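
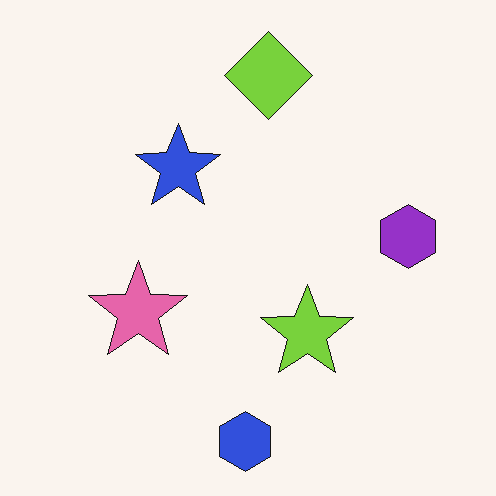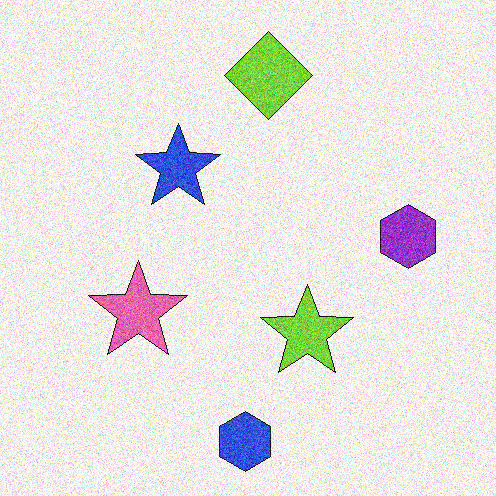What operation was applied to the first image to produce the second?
The transformation is: degraded with a thick layer of grain.

Random speckle covers the whole image, including the flat background.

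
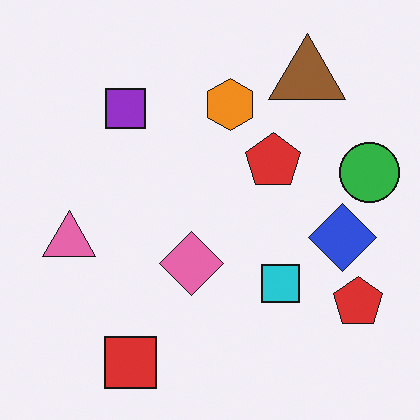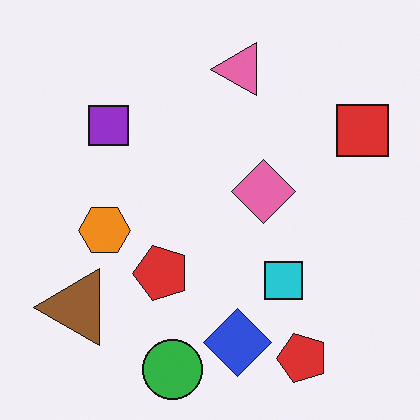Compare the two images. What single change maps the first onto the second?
The second image is the first transposed (reflected across the top-left ↔ bottom-right diagonal).

Shapes have swapped their row and column positions — what was in the top-right is now in the bottom-left — a diagonal reflection.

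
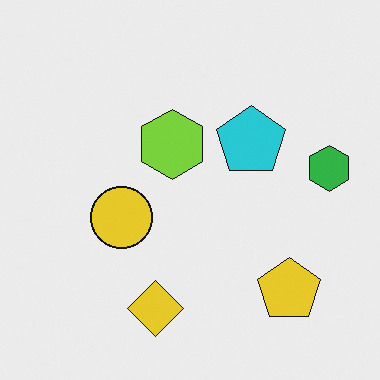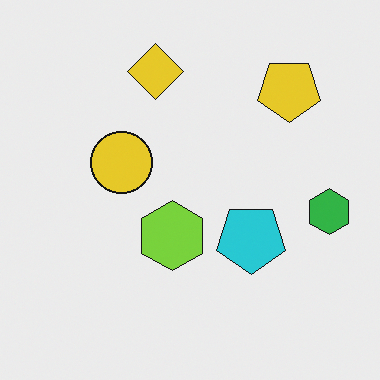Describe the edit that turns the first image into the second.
This is the original image flipped vertically (top ↔ bottom).

The yellow diamond is in the bottom of the first image and the top of the second — shapes on opposite sides of the horizontal midline have swapped in a mirror flip.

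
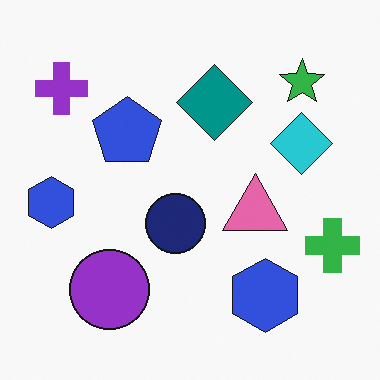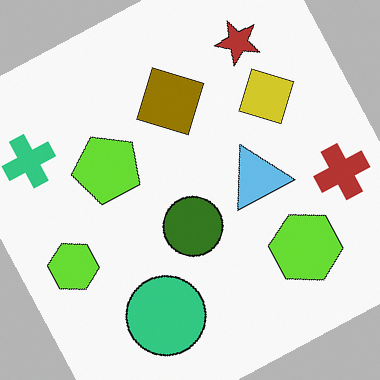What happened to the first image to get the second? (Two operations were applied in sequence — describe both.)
The image was rotated counter-clockwise by a moderate amount, then hue-shifted through roughly half the color wheel.

Every shape is tilted by the same angle and the image corners show triangular fill wedges — a whole-image rotation by a non-right angle. Every shape's color has rotated by the same amount around the hue wheel — a uniform hue shift.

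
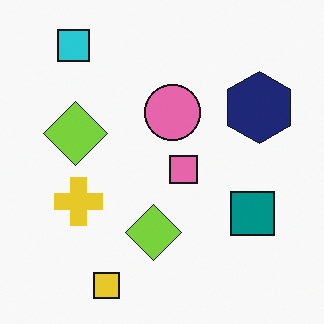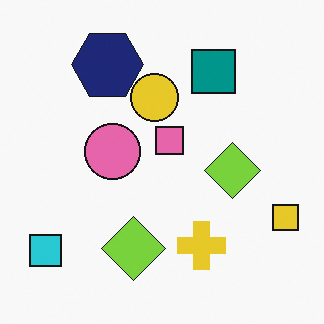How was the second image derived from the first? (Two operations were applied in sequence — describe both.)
Rotated 90° counter-clockwise, then overlaid with an additional yellow circle.

The cyan square sits in the top-left of the first image and the bottom-left of the second — consistent with a whole-image 90° counter-clockwise rotation. A yellow circle appears in the second image that is absent from the first.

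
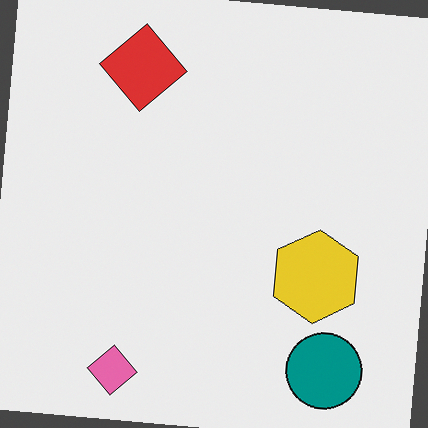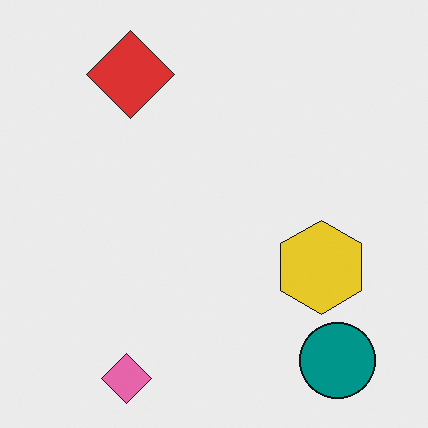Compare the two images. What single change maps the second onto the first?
The first image is the second rotated clockwise by a small amount.

Every shape is tilted by the same angle and the image corners show triangular fill wedges — a whole-image rotation by a non-right angle.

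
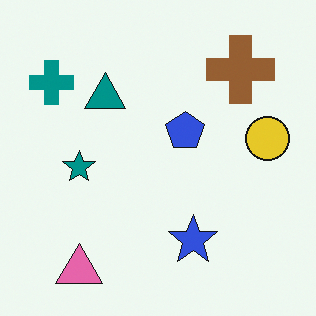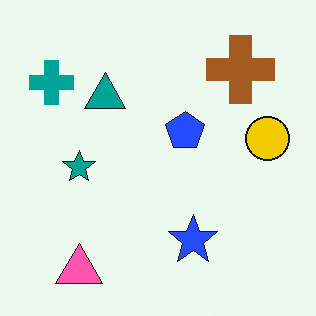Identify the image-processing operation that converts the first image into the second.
The image was slightly oversaturated.

All colors are more vivid — a global saturation change.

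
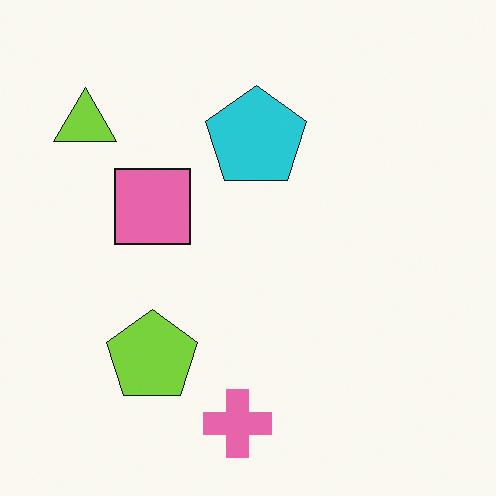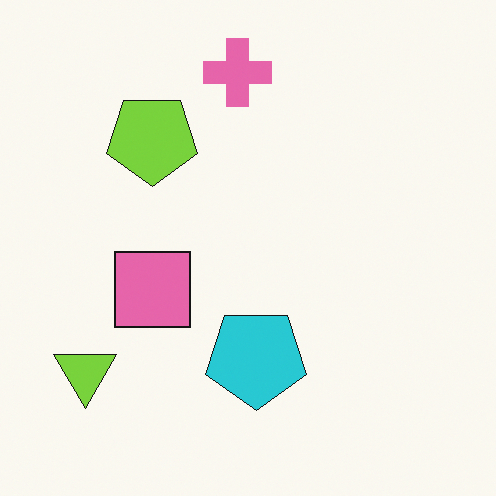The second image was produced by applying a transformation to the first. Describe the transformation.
Flipped vertically (top ↔ bottom).

The pink cross is in the bottom of the first image and the top of the second — shapes on opposite sides of the horizontal midline have swapped in a mirror flip.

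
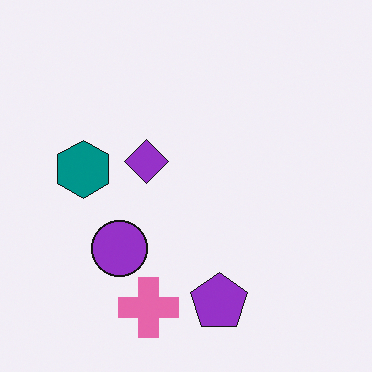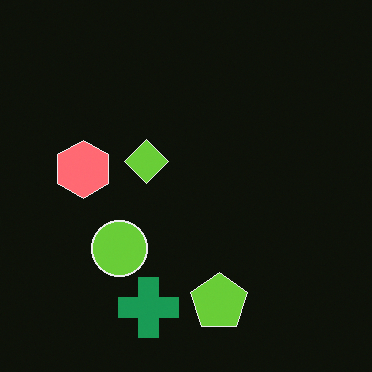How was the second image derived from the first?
Color-inverted (negative).

The light background has become dark and every shape's color is its complement — a photographic negative.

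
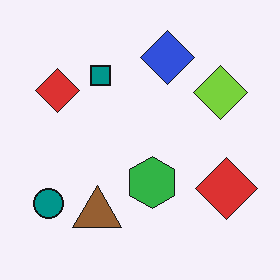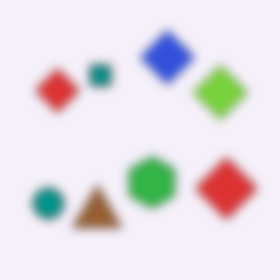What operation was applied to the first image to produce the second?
The transformation is: strongly gaussian-blurred.

Shape edges and outlines are uniformly softened across the whole image.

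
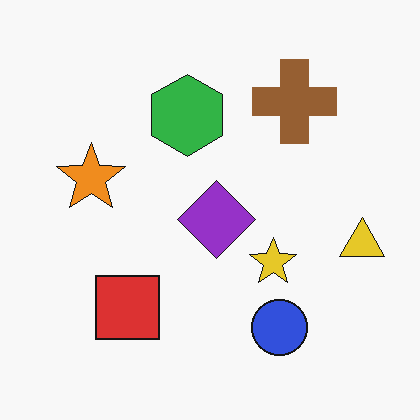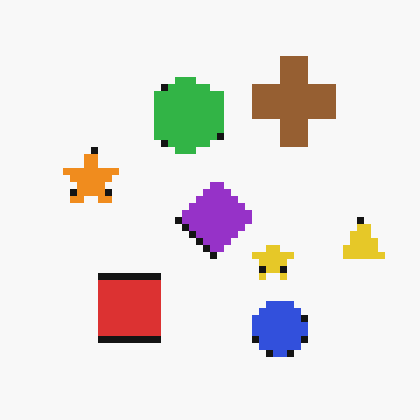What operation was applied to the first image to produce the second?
The second image is the first pixelated into visible square blocks.

Shapes are reduced to large square blocks; fine edges and outlines are lost — a downscale-then-upscale (mosaic) effect.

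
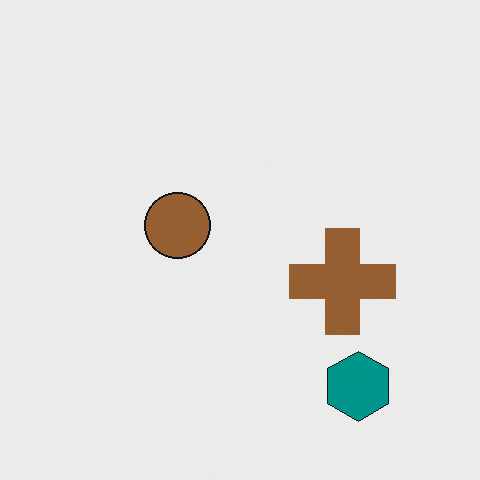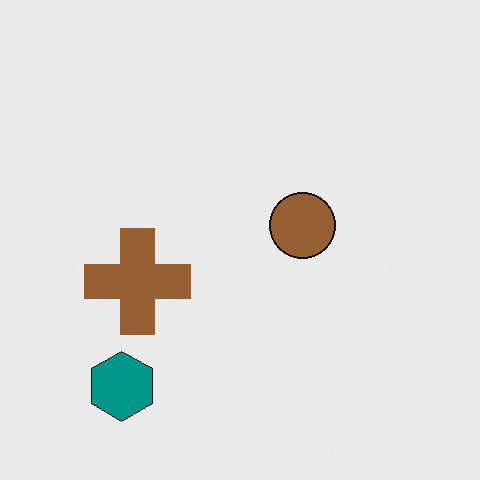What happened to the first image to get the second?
The image was flipped horizontally (left ↔ right).

The teal hexagon is in the bottom-right of the first image and the bottom-left of the second — shapes on opposite sides of the vertical midline have swapped in a mirror flip.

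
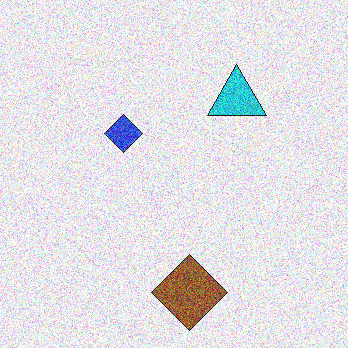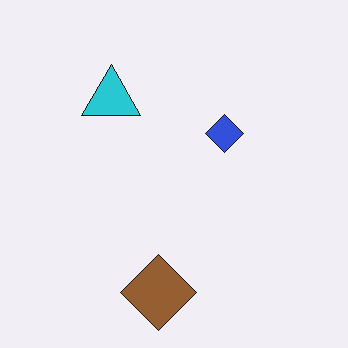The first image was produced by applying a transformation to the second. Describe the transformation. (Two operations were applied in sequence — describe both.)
This is the original image flipped horizontally (left ↔ right), then degraded with heavy additive noise.

The cyan triangle is in the top-left of the second image and the top-right of the first — shapes on opposite sides of the vertical midline have swapped in a mirror flip. Random speckle covers the whole image, including the flat background.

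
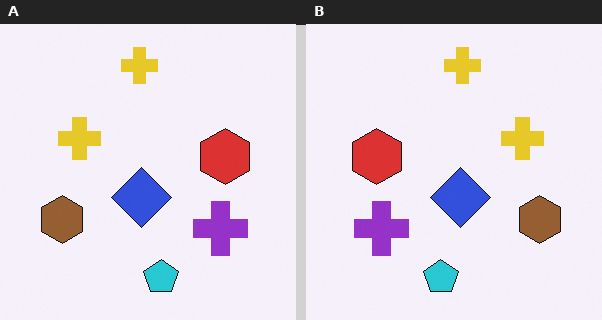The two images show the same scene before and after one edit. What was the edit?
The image was flipped horizontally (left ↔ right).

The brown hexagon is in the left of the left (A) image and the right of the right (B) — shapes on opposite sides of the vertical midline have swapped in a mirror flip.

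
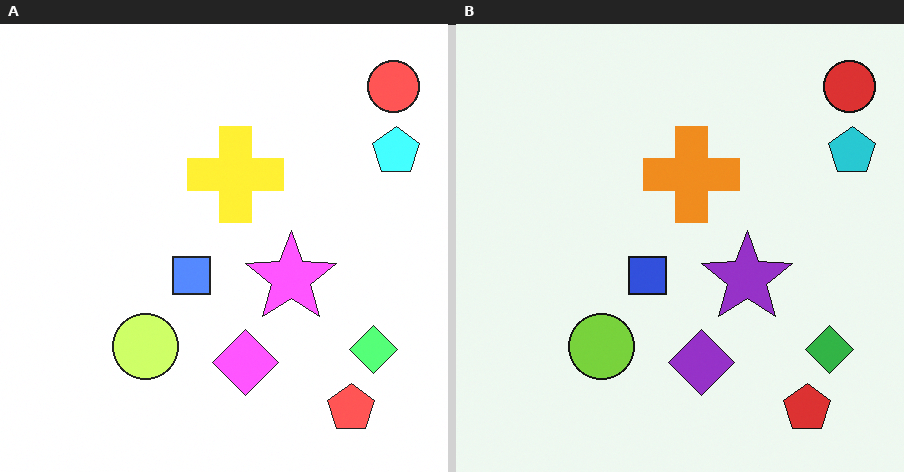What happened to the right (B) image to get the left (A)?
The image was brightened a lot.

Every pixel — background and shapes alike — is uniformly brightened.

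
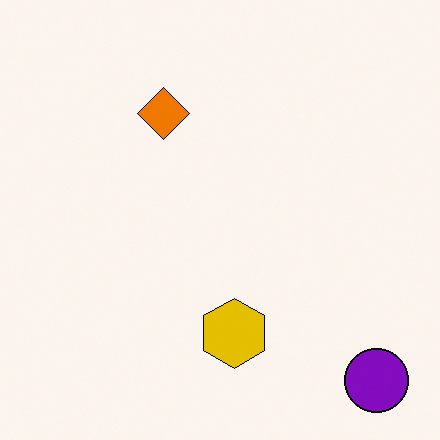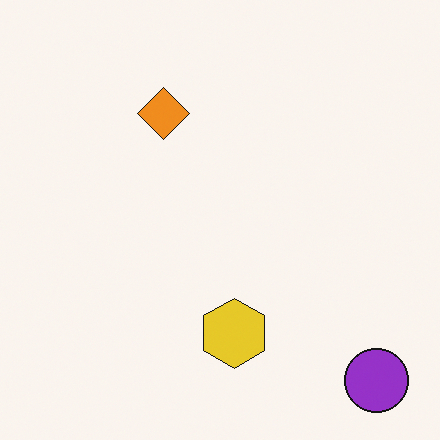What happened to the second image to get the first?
It was given slightly increased contrast.

Tones are pushed away from mid-grey across the whole image — a global contrast change.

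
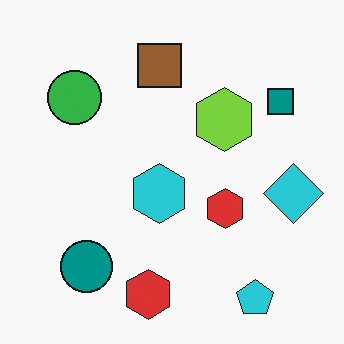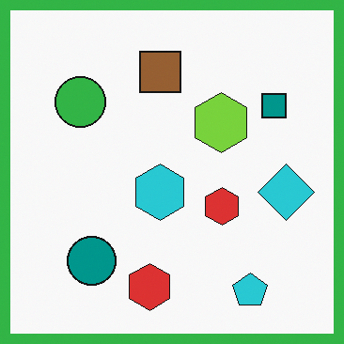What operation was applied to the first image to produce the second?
Framed with a green border.

A solid green frame runs around the edge of the second image, with the content slightly shrunk inside it.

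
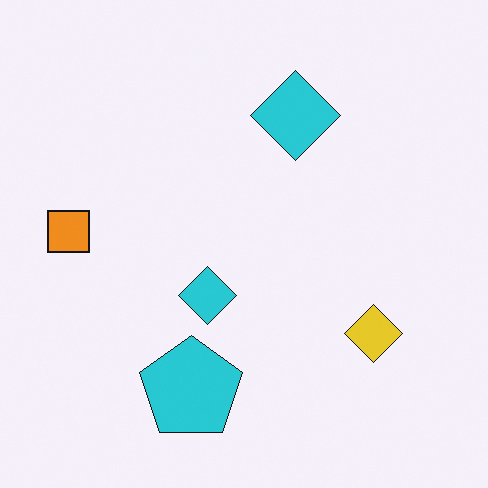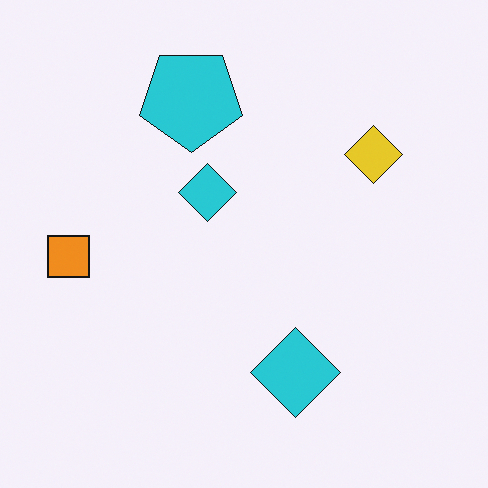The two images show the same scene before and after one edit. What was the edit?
The second image is the first flipped vertically (top ↔ bottom).

The cyan pentagon is in the bottom of the first image and the top of the second — shapes on opposite sides of the horizontal midline have swapped in a mirror flip.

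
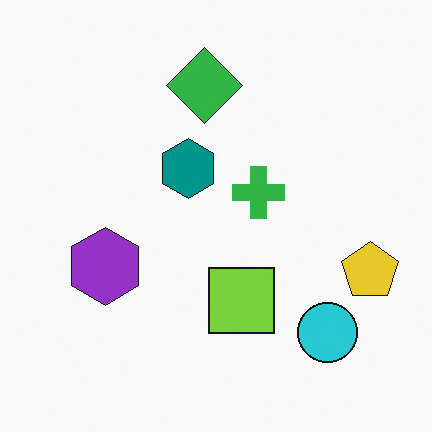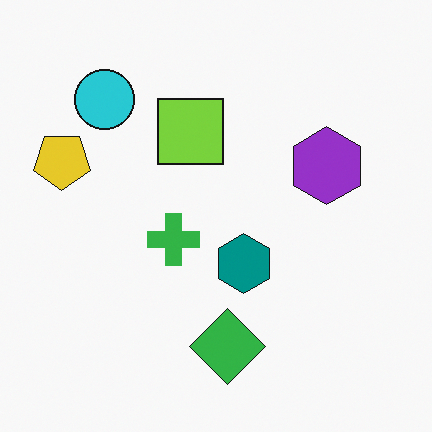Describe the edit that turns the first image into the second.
It was rotated 180°.

The yellow pentagon sits in the right of the first image and the left of the second — consistent with a whole-image 180° rotation.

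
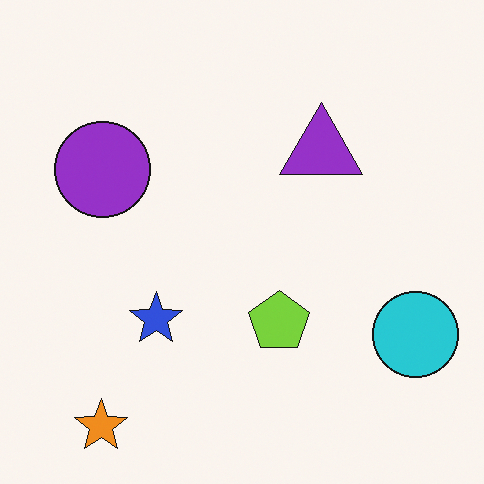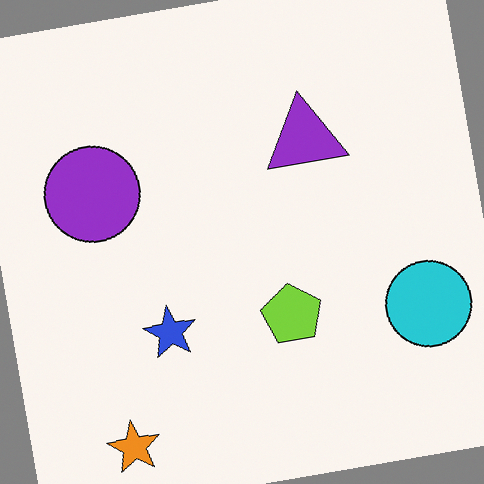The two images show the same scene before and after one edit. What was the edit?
The image was rotated counter-clockwise by a few degrees.

Every shape is tilted by the same angle and the image corners show triangular fill wedges — a whole-image rotation by a non-right angle.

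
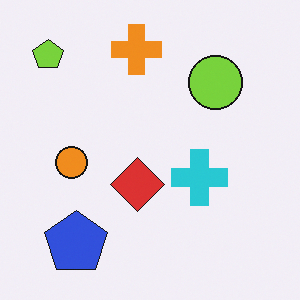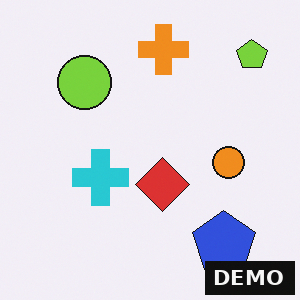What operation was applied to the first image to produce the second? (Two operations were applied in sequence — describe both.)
It was flipped horizontally (left ↔ right), then watermarked with the text "DEMO" in the lower-right corner.

The lime pentagon is in the top-left of the first image and the top-right of the second — shapes on opposite sides of the vertical midline have swapped in a mirror flip. A dark label reading "DEMO" appears in the lower-right corner.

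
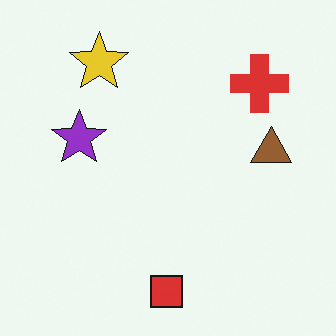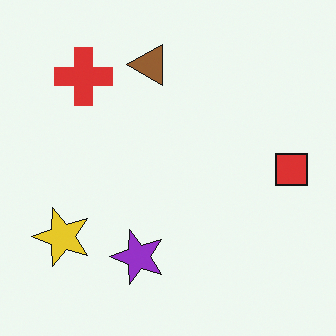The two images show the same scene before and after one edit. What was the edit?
This is the original image rotated 90° counter-clockwise.

The yellow star sits in the top-left of the first image and the bottom-left of the second — consistent with a whole-image 90° counter-clockwise rotation.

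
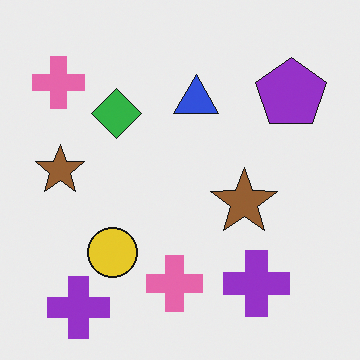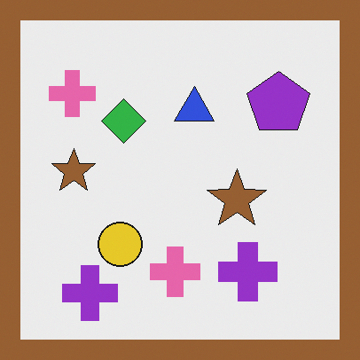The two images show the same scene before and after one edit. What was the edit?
The image was framed with a brown border.

A solid brown frame runs around the edge of the second image, with the content slightly shrunk inside it.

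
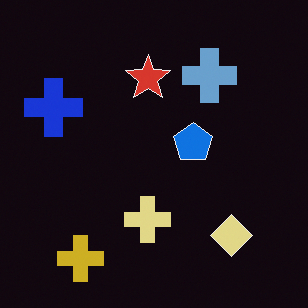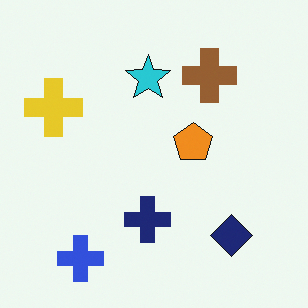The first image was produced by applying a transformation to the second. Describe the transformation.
The transformation is: color-inverted (negative).

The light background has become dark and every shape's color is its complement — a photographic negative.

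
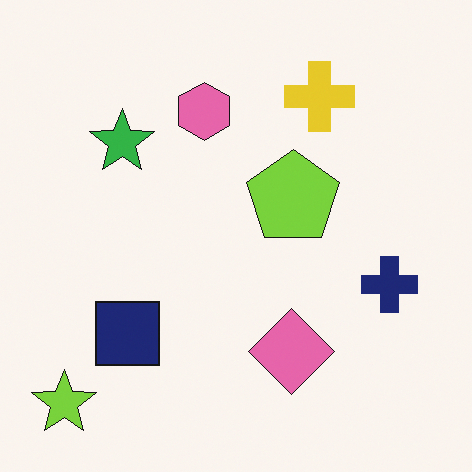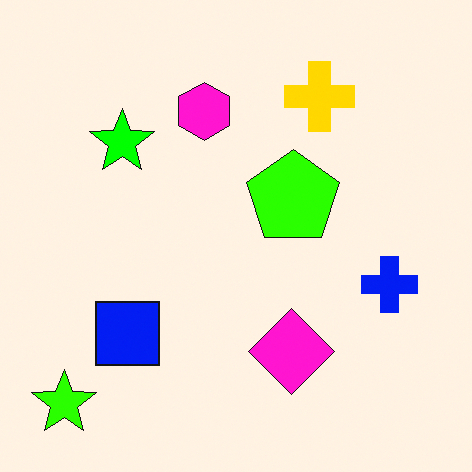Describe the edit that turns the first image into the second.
This is the original image made much more vivid (saturation change).

All colors are more vivid — a global saturation change.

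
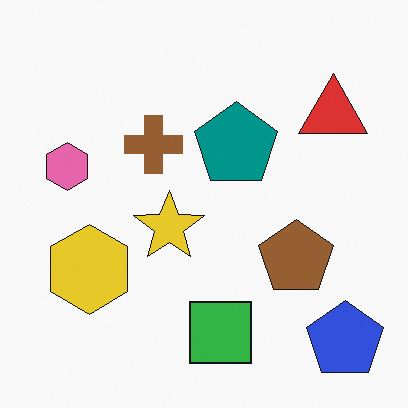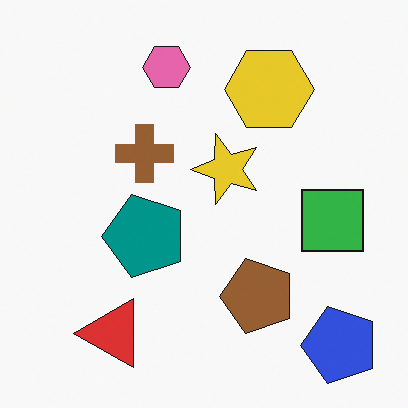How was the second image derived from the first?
It was transposed (reflected across the top-left ↔ bottom-right diagonal).

Shapes have swapped their row and column positions — what was in the top-right is now in the bottom-left — a diagonal reflection.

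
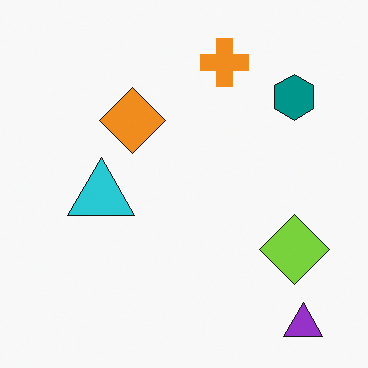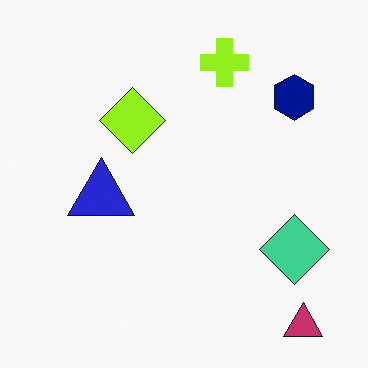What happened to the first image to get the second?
Hue-shifted slightly.

Every shape's color has rotated by the same amount around the hue wheel — a uniform hue shift.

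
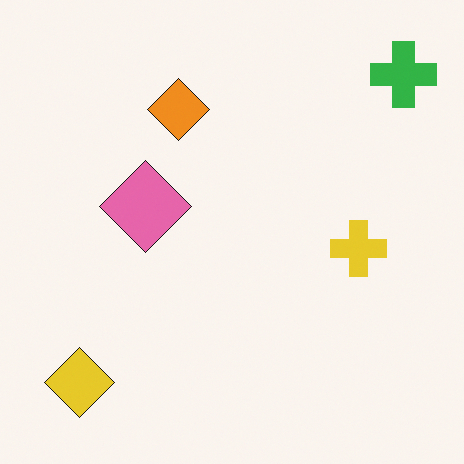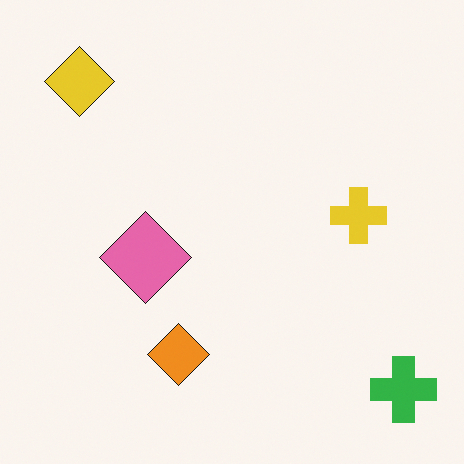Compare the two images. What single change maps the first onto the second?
This is the original image flipped vertically (top ↔ bottom).

The green cross is in the top-right of the first image and the bottom-right of the second — shapes on opposite sides of the horizontal midline have swapped in a mirror flip.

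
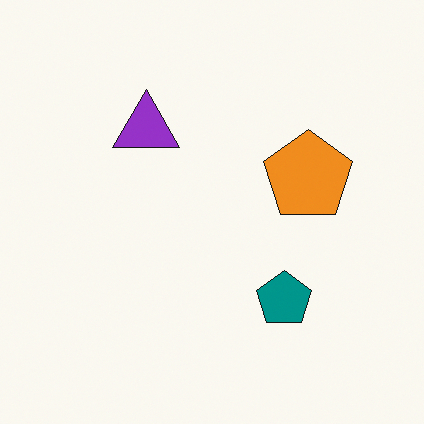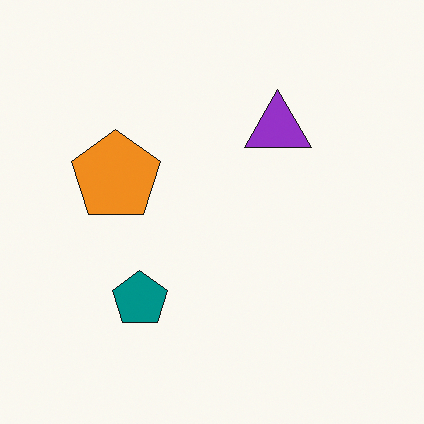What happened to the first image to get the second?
This is the original image flipped horizontally (left ↔ right).

The orange pentagon is in the right of the first image and the left of the second — shapes on opposite sides of the vertical midline have swapped in a mirror flip.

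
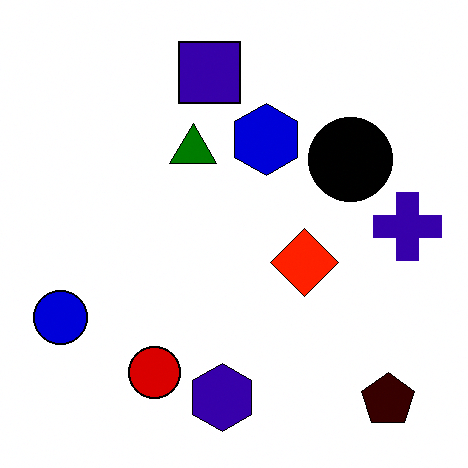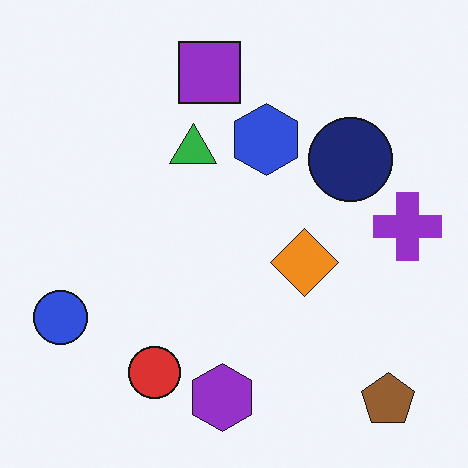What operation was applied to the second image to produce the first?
This is the original image boosted in contrast.

Tones are pushed away from mid-grey across the whole image — a global contrast change.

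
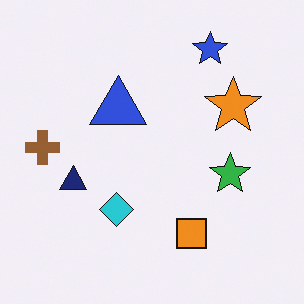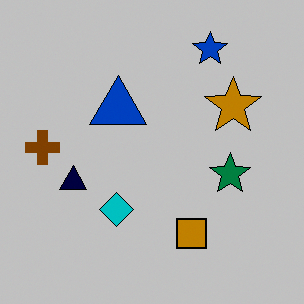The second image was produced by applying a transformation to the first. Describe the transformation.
The transformation is: aggressively posterized.

Each flat color has snapped to a coarser quantized level — most visibly, the near-white background has dropped to a flat grey.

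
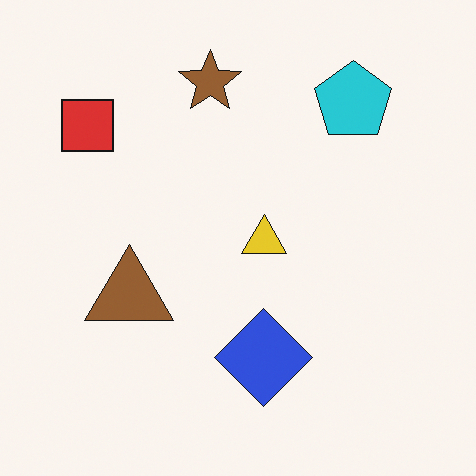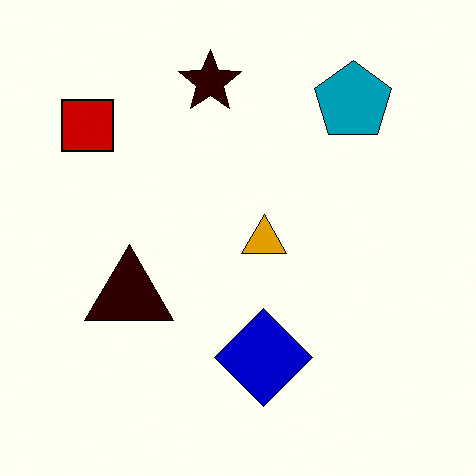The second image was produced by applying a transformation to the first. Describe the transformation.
This is the original image given much higher contrast.

Tones are pushed away from mid-grey across the whole image — a global contrast change.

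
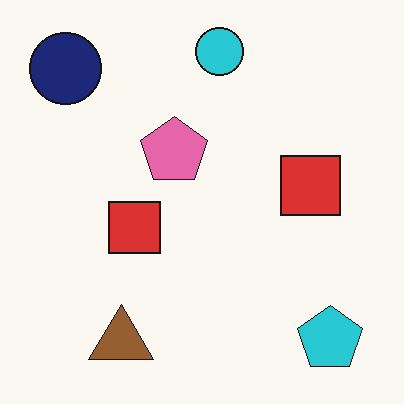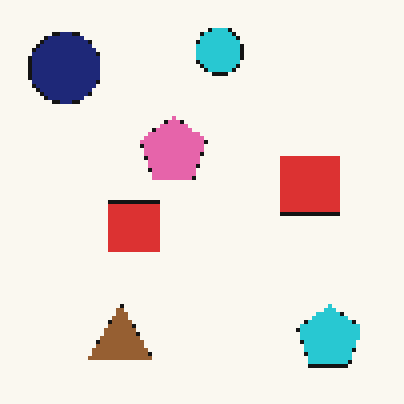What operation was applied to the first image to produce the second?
Lightly pixelated (a mild mosaic effect).

Shapes are reduced to large square blocks; fine edges and outlines are lost — a downscale-then-upscale (mosaic) effect.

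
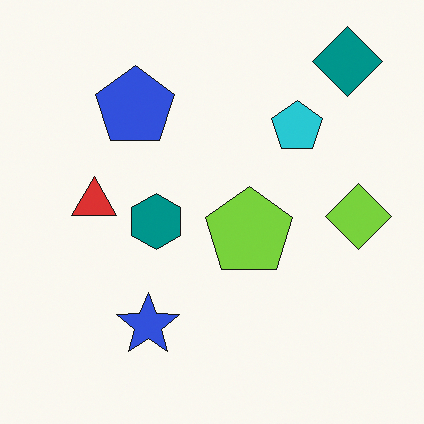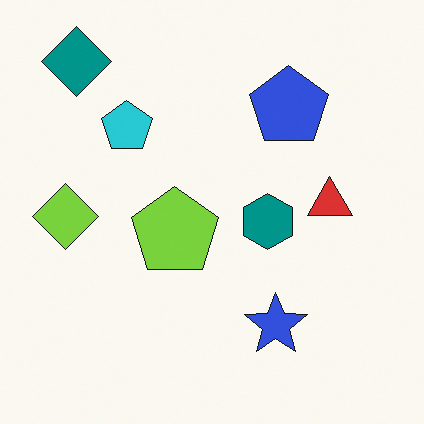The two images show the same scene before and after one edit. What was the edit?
The transformation is: flipped horizontally (left ↔ right).

The lime diamond is in the right of the first image and the left of the second — shapes on opposite sides of the vertical midline have swapped in a mirror flip.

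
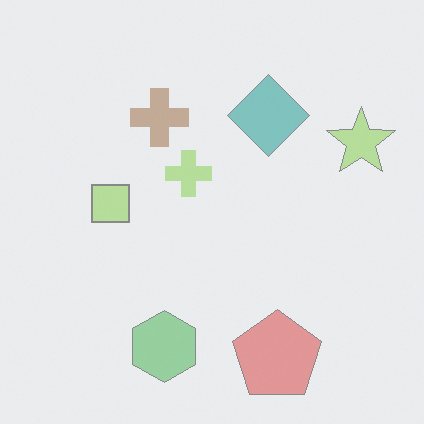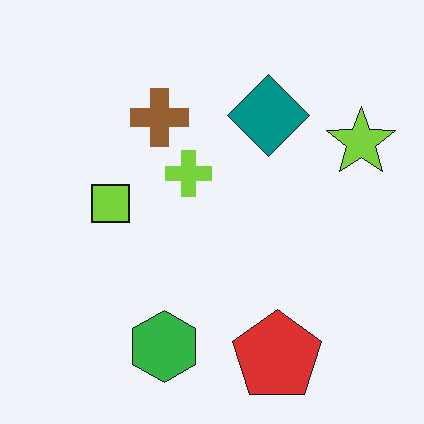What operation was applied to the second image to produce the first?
The transformation is: washed out (contrast reduced).

Tones are pushed toward mid-grey across the whole image — a global contrast change.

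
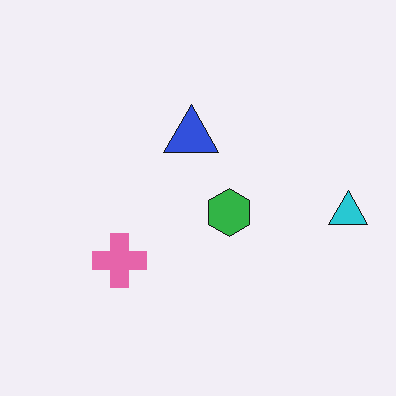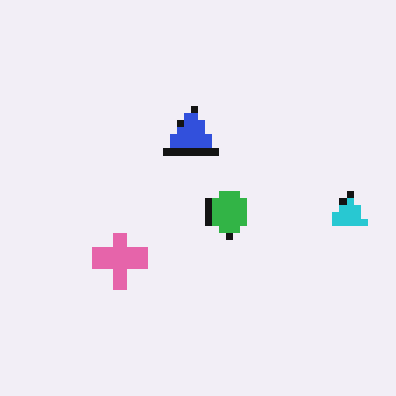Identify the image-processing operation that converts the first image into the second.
The second image is the first moderately pixelated.

Shapes are reduced to large square blocks; fine edges and outlines are lost — a downscale-then-upscale (mosaic) effect.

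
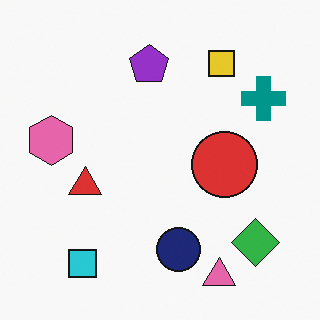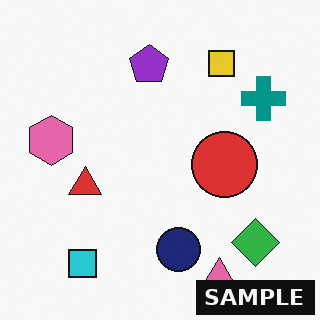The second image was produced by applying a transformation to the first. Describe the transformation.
The image was watermarked with the text "SAMPLE" in the lower-right corner.

A dark label reading "SAMPLE" appears in the lower-right corner.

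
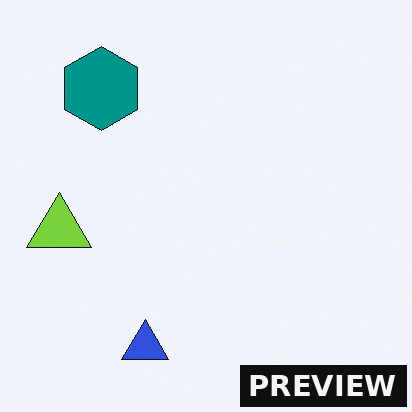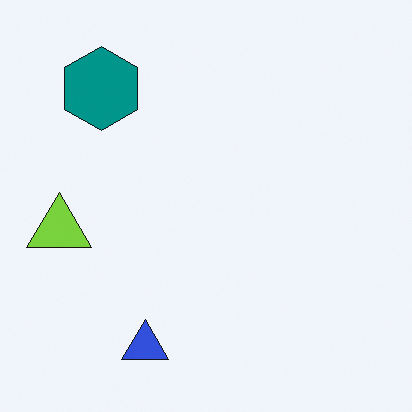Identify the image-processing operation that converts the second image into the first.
It was watermarked with the text "PREVIEW" in the lower-right corner.

A dark label reading "PREVIEW" appears in the lower-right corner.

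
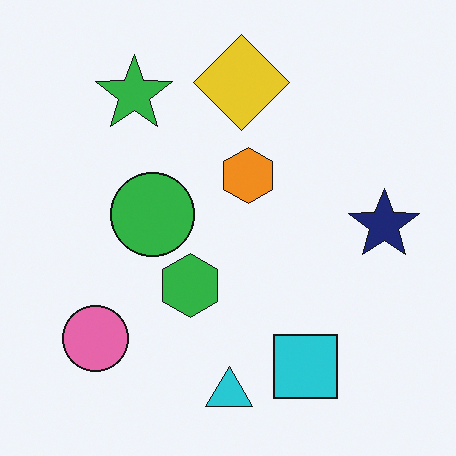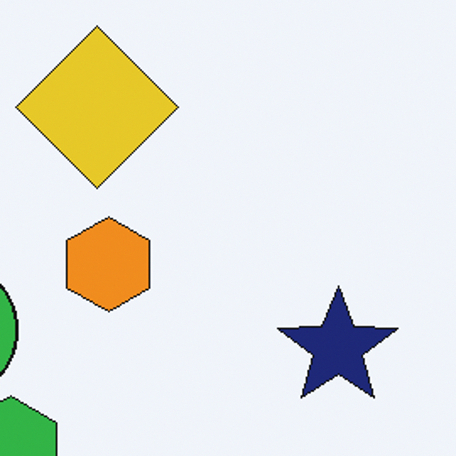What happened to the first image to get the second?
This is the original image cropped to a noticeably smaller region and rescaled.

The visible shapes are larger and the field of view is narrower; shapes near the original edges may be partly or wholly outside the frame — a crop-and-rescale.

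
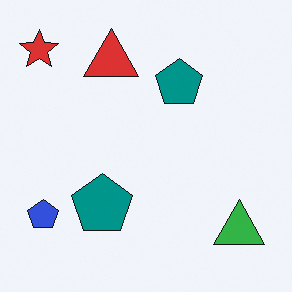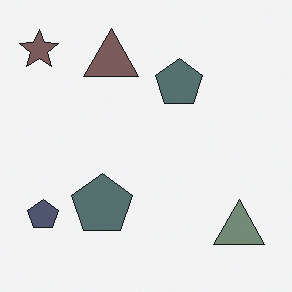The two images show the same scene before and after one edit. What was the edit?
This is the original image made much more muted (saturation change).

All colors are more muted and greyish — a global saturation change.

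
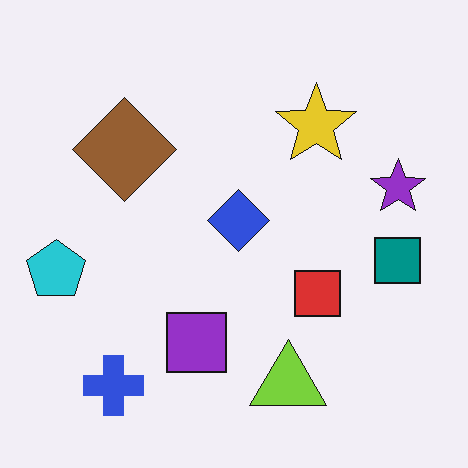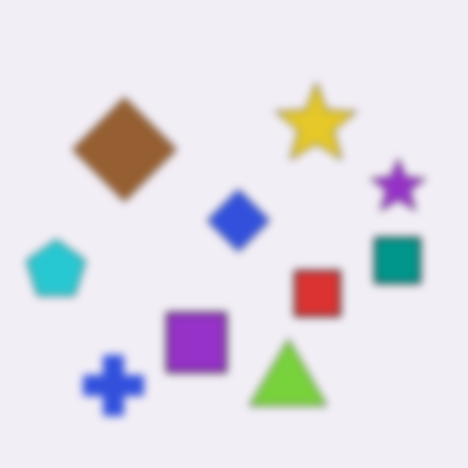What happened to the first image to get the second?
It was noticeably gaussian-blurred.

Shape edges and outlines are uniformly softened across the whole image.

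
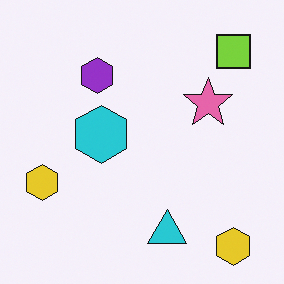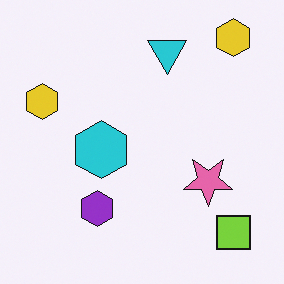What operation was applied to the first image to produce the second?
The image was flipped vertically (top ↔ bottom).

The lime square is in the top-right of the first image and the bottom-right of the second — shapes on opposite sides of the horizontal midline have swapped in a mirror flip.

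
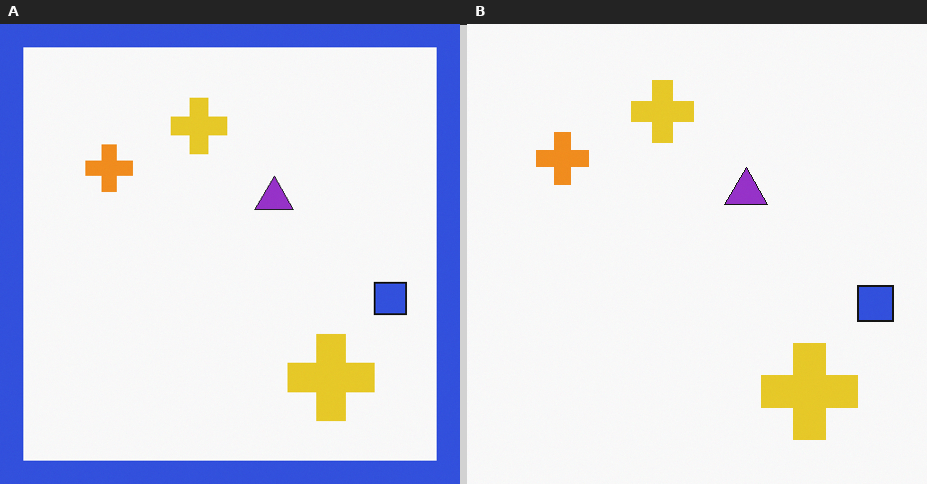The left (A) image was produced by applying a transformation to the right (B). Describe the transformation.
Framed with a blue border.

A solid blue frame runs around the edge of the left (A) image, with the content slightly shrunk inside it.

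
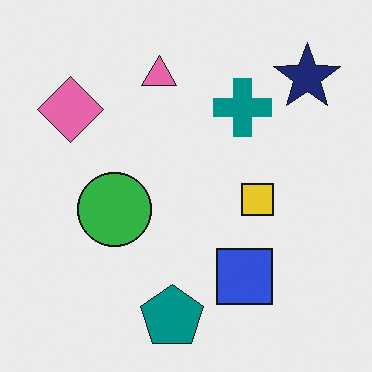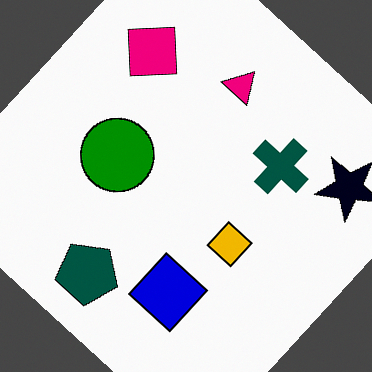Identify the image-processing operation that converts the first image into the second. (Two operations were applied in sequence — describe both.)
The image was boosted in contrast, then rotated clockwise by a large amount — several tens of degrees.

Tones are pushed away from mid-grey across the whole image — a global contrast change. Every shape is tilted by the same angle and the image corners show triangular fill wedges — a whole-image rotation by a non-right angle.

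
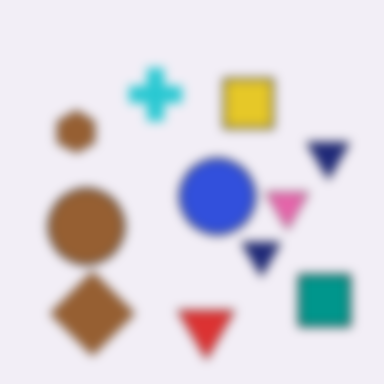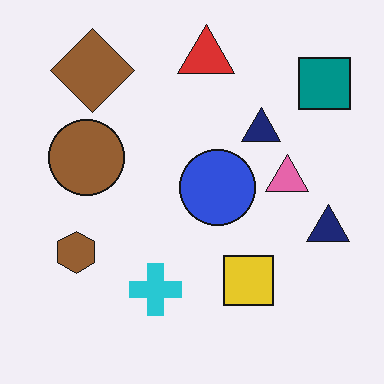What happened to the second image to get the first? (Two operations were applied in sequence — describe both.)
The image was strongly gaussian-blurred, then flipped vertically (top ↔ bottom).

Shape edges and outlines are uniformly softened across the whole image. The red triangle is in the top of the second image and the bottom of the first — shapes on opposite sides of the horizontal midline have swapped in a mirror flip.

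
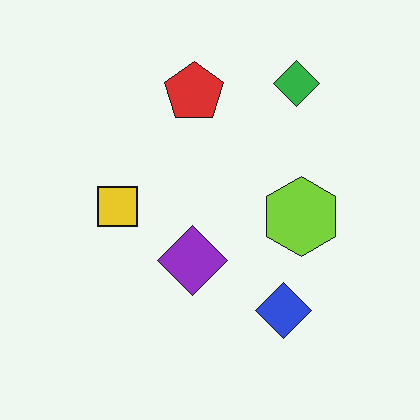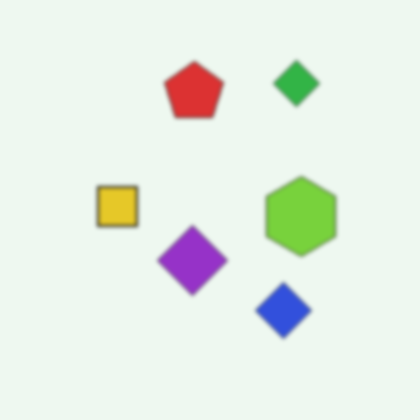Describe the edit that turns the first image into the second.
Given a subtle gaussian blur.

Shape edges and outlines are uniformly softened across the whole image.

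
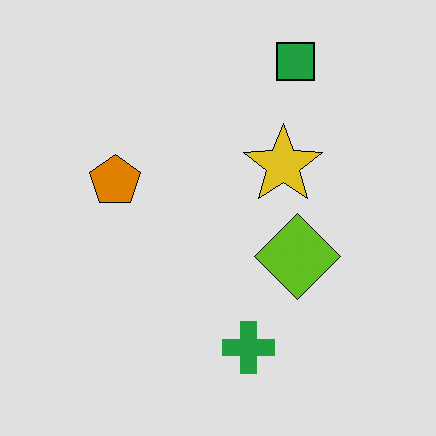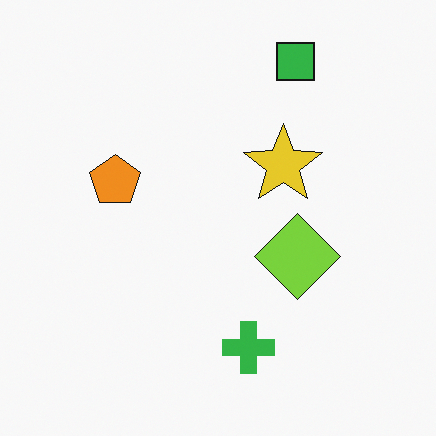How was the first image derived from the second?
The image was posterized to a reduced palette.

Each flat color has snapped to a coarser quantized level — most visibly, the near-white background has dropped to a flat grey.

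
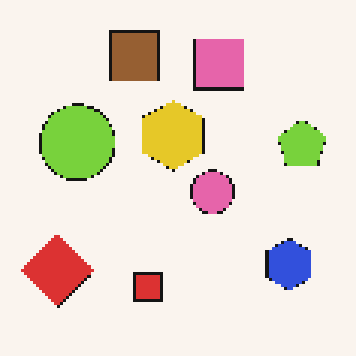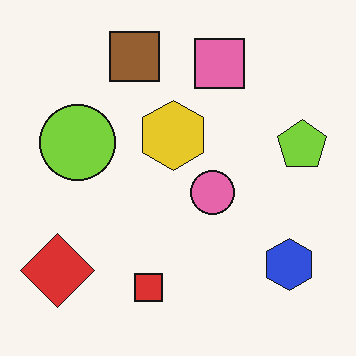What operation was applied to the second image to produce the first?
Lightly pixelated (a mild mosaic effect).

Shapes are reduced to large square blocks; fine edges and outlines are lost — a downscale-then-upscale (mosaic) effect.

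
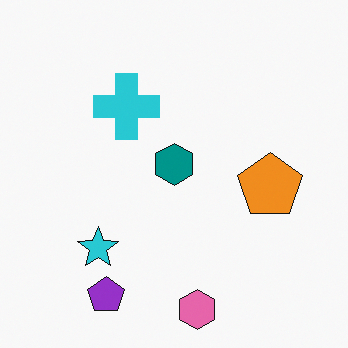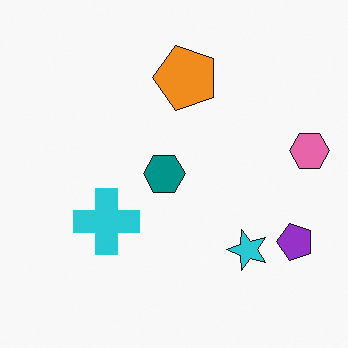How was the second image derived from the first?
Rotated 90° counter-clockwise.

The purple pentagon sits in the bottom-left of the first image and the bottom-right of the second — consistent with a whole-image 90° counter-clockwise rotation.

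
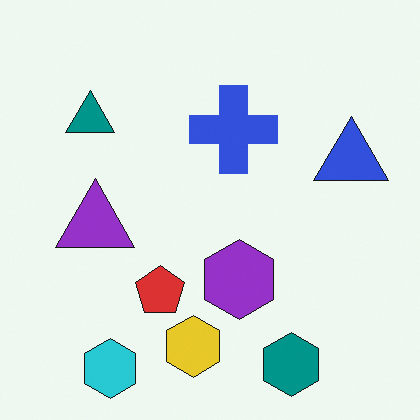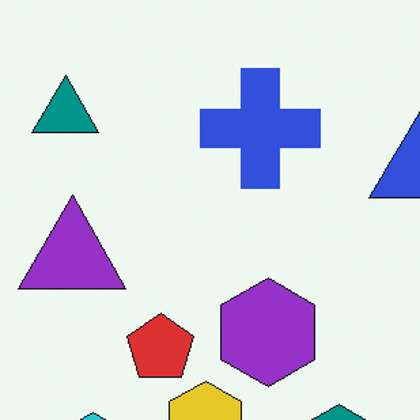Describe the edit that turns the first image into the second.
The second image is the first cropped to a modestly smaller region and rescaled.

The visible shapes are larger and the field of view is narrower; shapes near the original edges may be partly or wholly outside the frame — a crop-and-rescale.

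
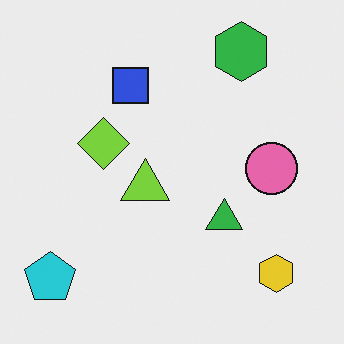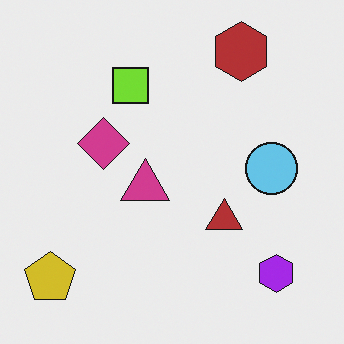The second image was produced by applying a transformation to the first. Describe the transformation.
This is the original image hue-shifted by a large amount.

Every shape's color has rotated by the same amount around the hue wheel — a uniform hue shift.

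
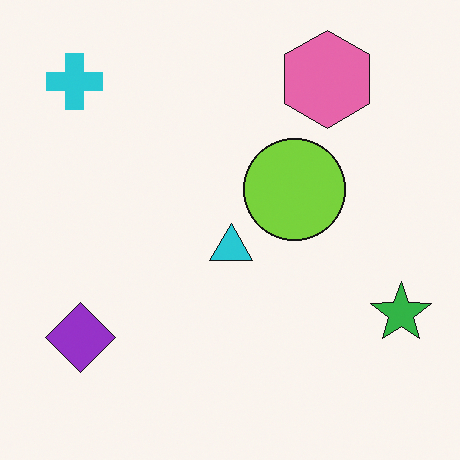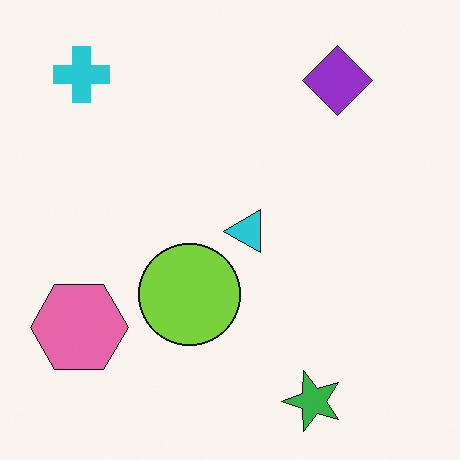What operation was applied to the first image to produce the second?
This is the original image transposed (reflected across the top-left ↔ bottom-right diagonal).

Shapes have swapped their row and column positions — what was in the top-right is now in the bottom-left — a diagonal reflection.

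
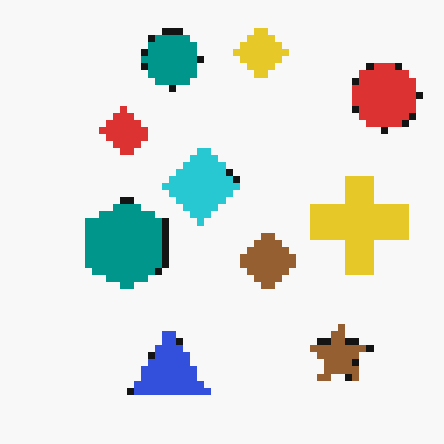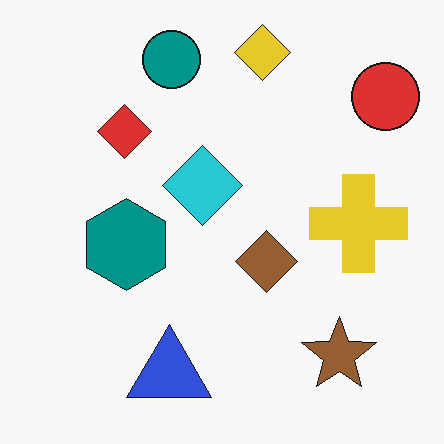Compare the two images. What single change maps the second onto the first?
The image was moderately pixelated.

Shapes are reduced to large square blocks; fine edges and outlines are lost — a downscale-then-upscale (mosaic) effect.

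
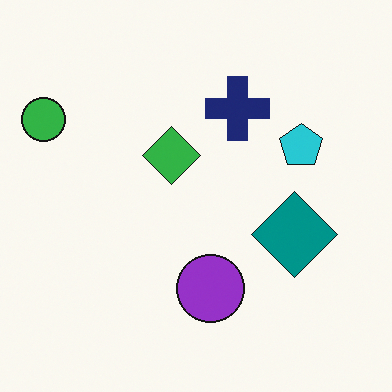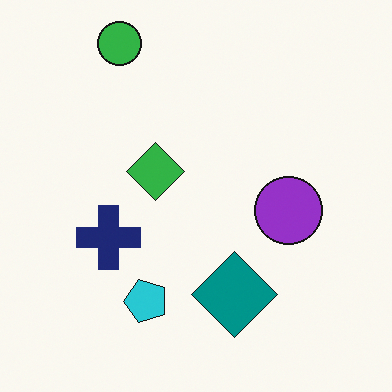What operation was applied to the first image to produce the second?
The transformation is: transposed (reflected across the top-left ↔ bottom-right diagonal).

Shapes have swapped their row and column positions — what was in the top-right is now in the bottom-left — a diagonal reflection.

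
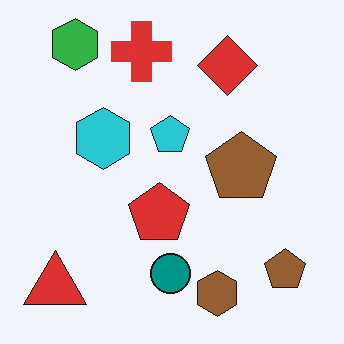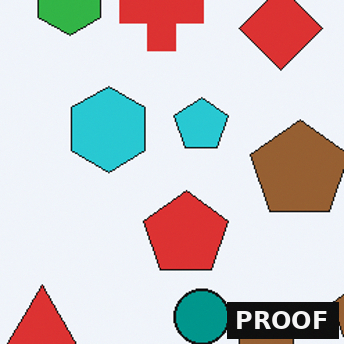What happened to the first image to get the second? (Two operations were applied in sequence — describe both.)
The image was cropped slightly and scaled back up, then watermarked with the text "PROOF" in the lower-right corner.

The visible shapes are larger and the field of view is narrower; shapes near the original edges may be partly or wholly outside the frame — a crop-and-rescale. A dark label reading "PROOF" appears in the lower-right corner.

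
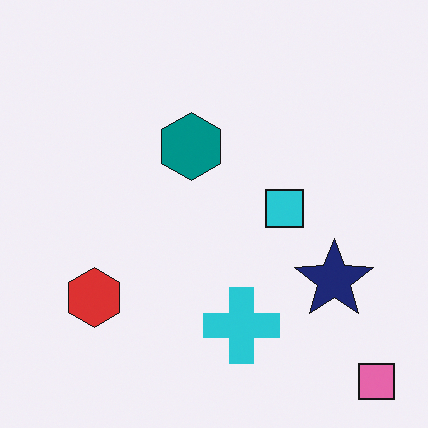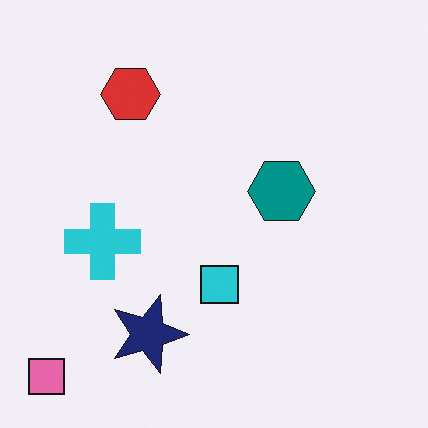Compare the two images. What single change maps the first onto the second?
It was rotated 90° clockwise.

The pink square sits in the bottom-right of the first image and the bottom-left of the second — consistent with a whole-image 90° clockwise rotation.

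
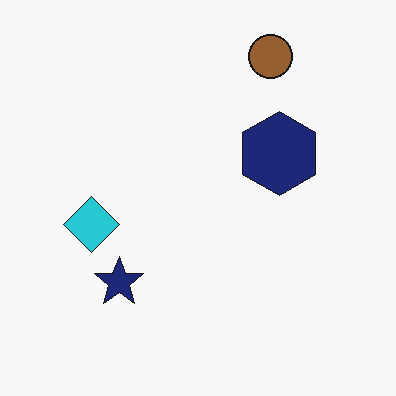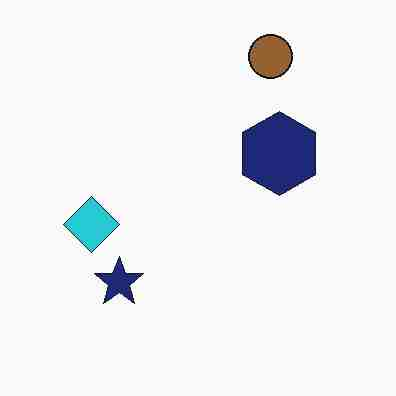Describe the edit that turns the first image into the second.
The second image is the first degraded with heavy JPEG compression.

Blocky 8×8 compression artifacts appear around shape edges and the flat background shows ringing — characteristic JPEG degradation.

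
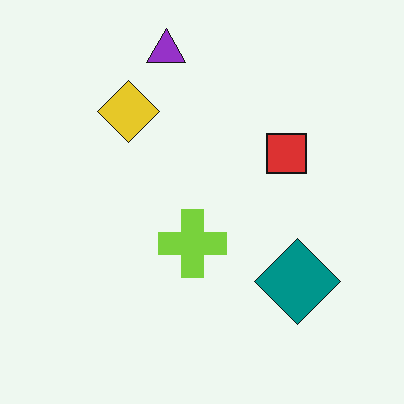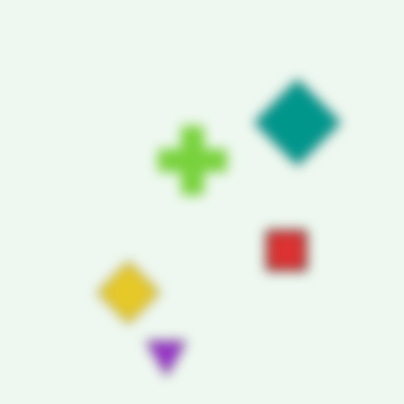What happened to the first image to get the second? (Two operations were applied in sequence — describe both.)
Strongly gaussian-blurred, then flipped vertically (top ↔ bottom).

Shape edges and outlines are uniformly softened across the whole image. The purple triangle is in the top of the first image and the bottom of the second — shapes on opposite sides of the horizontal midline have swapped in a mirror flip.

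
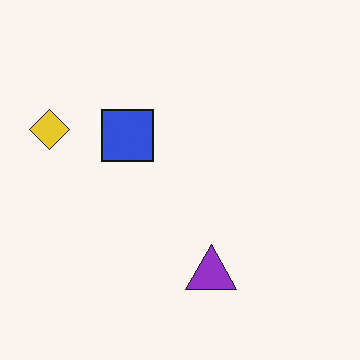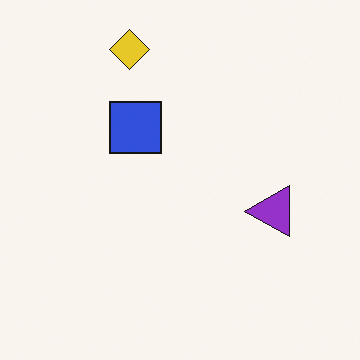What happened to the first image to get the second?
Transposed (reflected across the top-left ↔ bottom-right diagonal).

Shapes have swapped their row and column positions — what was in the top-right is now in the bottom-left — a diagonal reflection.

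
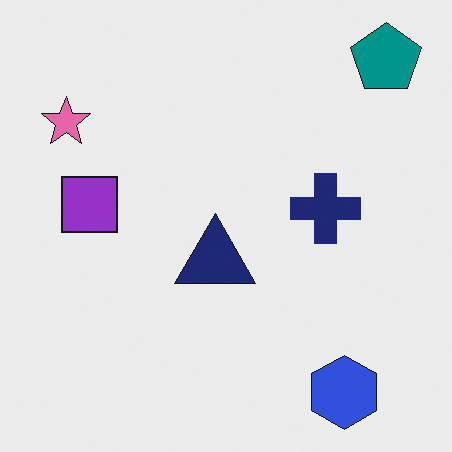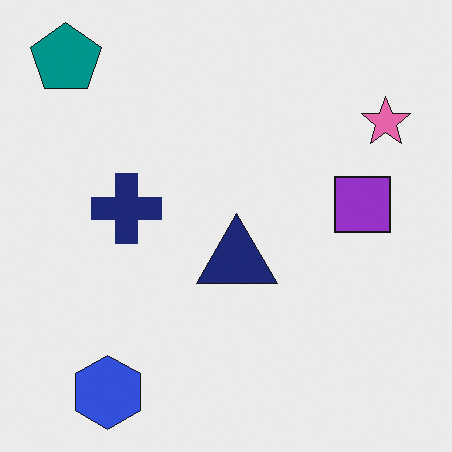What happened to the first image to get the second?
The transformation is: flipped horizontally (left ↔ right).

The pink star is in the top-left of the first image and the top-right of the second — shapes on opposite sides of the vertical midline have swapped in a mirror flip.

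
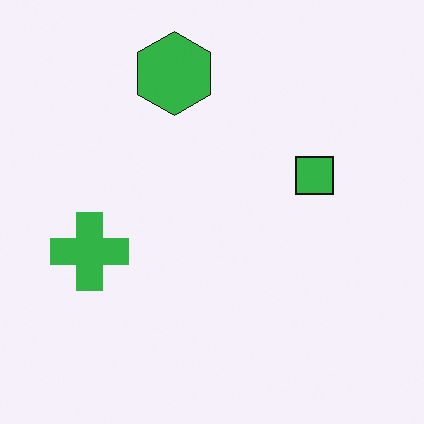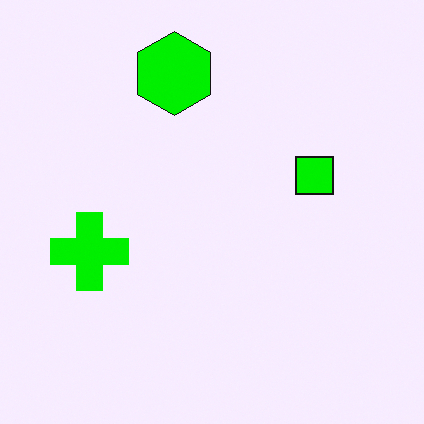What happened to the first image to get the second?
It was heavily oversaturated.

All colors are more vivid — a global saturation change.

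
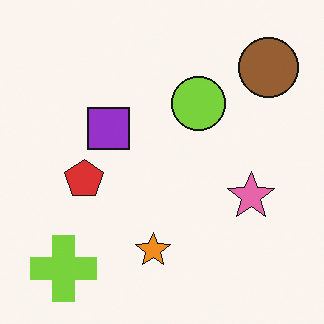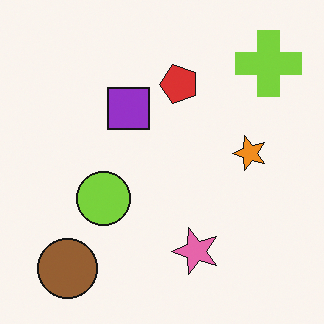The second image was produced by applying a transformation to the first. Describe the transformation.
It was transposed (reflected across the top-left ↔ bottom-right diagonal).

Shapes have swapped their row and column positions — what was in the top-right is now in the bottom-left — a diagonal reflection.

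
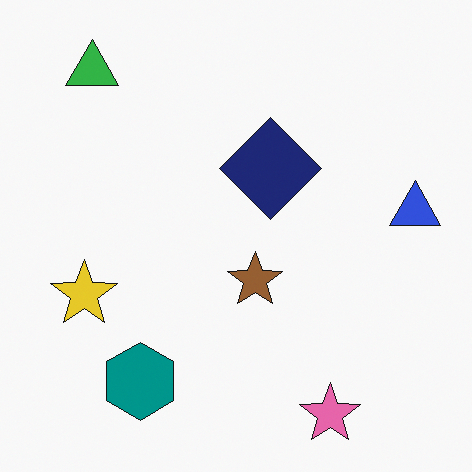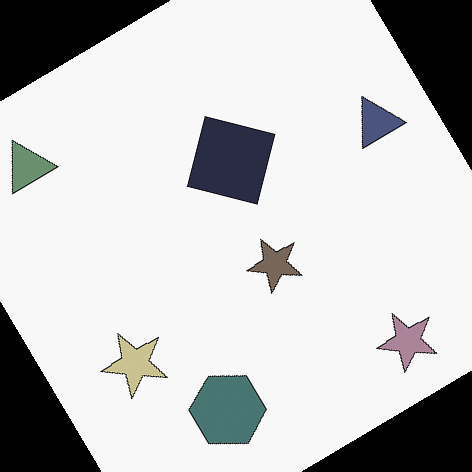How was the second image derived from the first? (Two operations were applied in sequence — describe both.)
It was rotated counter-clockwise by a large amount — several tens of degrees, then heavily desaturated.

Every shape is tilted by the same angle and the image corners show triangular fill wedges — a whole-image rotation by a non-right angle. All colors are more muted and greyish — a global saturation change.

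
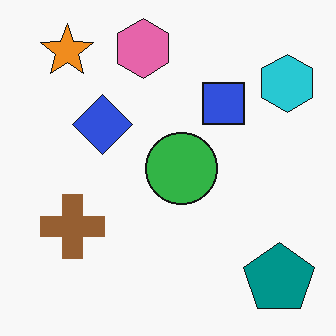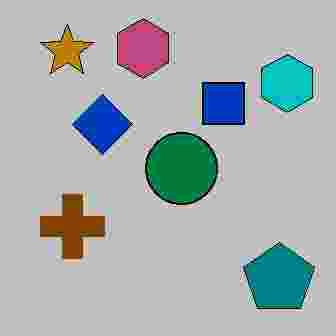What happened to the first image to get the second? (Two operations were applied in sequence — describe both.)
It was heavily posterized to just a handful of flat colors, then degraded with heavy JPEG compression.

Each flat color has snapped to a coarser quantized level — most visibly, the near-white background has dropped to a flat grey. Blocky 8×8 compression artifacts appear around shape edges and the flat background shows ringing — characteristic JPEG degradation.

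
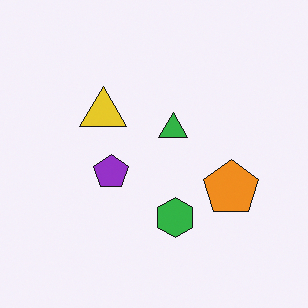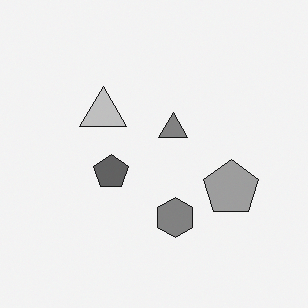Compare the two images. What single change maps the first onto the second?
The transformation is: converted to grayscale.

All color is removed — every shape is now a shade of grey.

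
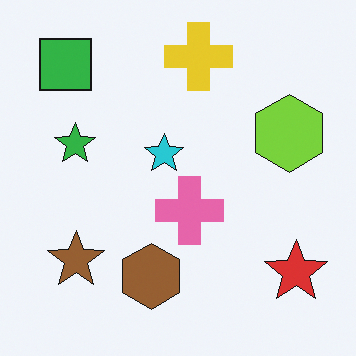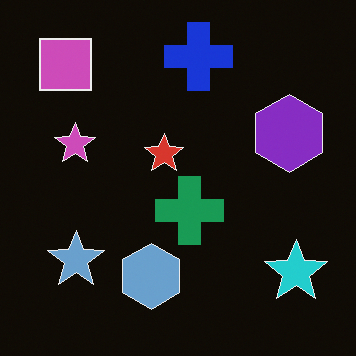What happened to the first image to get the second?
The second image is the first color-inverted (negative).

The light background has become dark and every shape's color is its complement — a photographic negative.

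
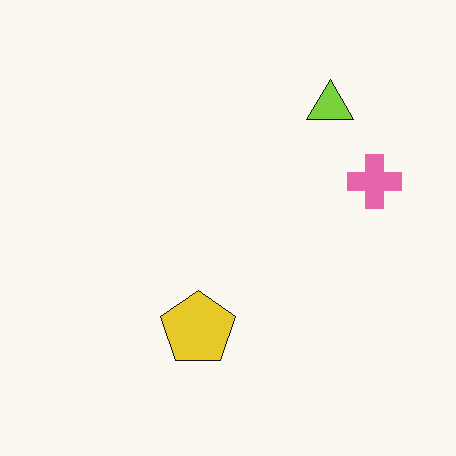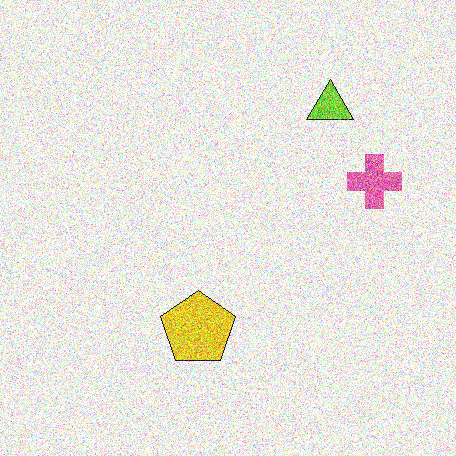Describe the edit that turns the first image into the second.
The image was degraded with heavy additive noise.

Random speckle covers the whole image, including the flat background.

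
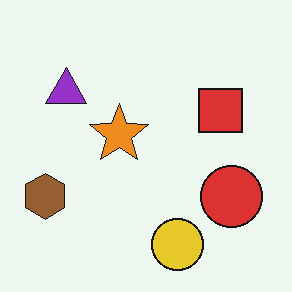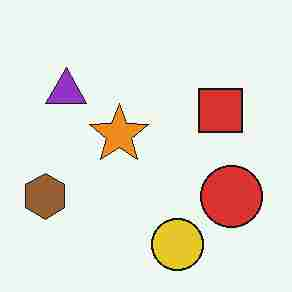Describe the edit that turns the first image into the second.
Heavily JPEG-compressed with obvious blocking artifacts.

Blocky 8×8 compression artifacts appear around shape edges and the flat background shows ringing — characteristic JPEG degradation.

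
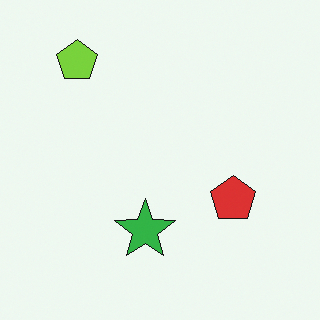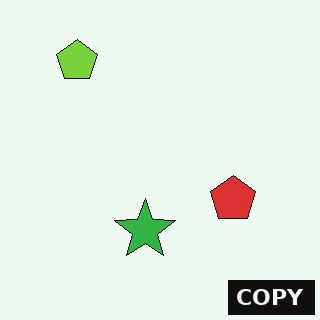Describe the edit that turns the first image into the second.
The image was watermarked with the text "COPY" in the lower-right corner.

A dark label reading "COPY" appears in the lower-right corner.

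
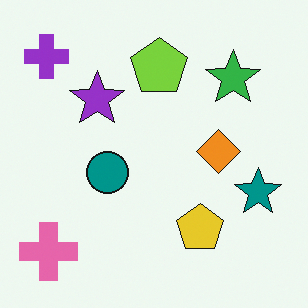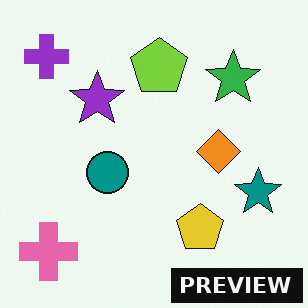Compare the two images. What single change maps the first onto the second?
The transformation is: watermarked with the text "PREVIEW" in the lower-right corner.

A dark label reading "PREVIEW" appears in the lower-right corner.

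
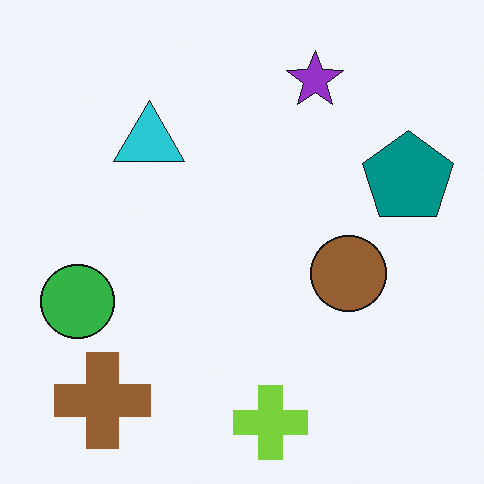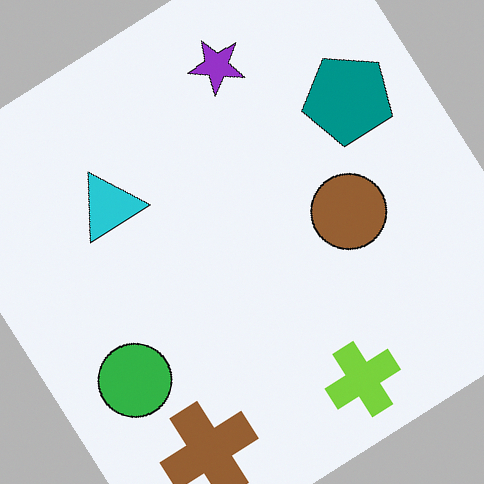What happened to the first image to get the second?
This is the original image rotated counter-clockwise by a large amount — several tens of degrees.

Every shape is tilted by the same angle and the image corners show triangular fill wedges — a whole-image rotation by a non-right angle.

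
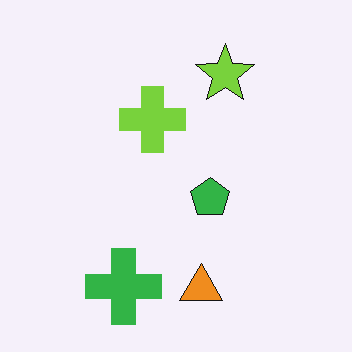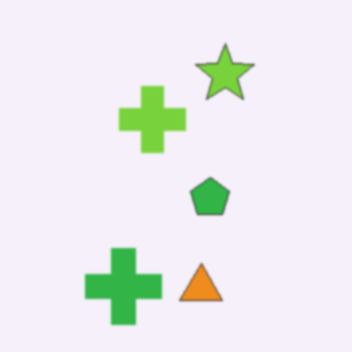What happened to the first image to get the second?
This is the original image lightly blurred.

Shape edges and outlines are uniformly softened across the whole image.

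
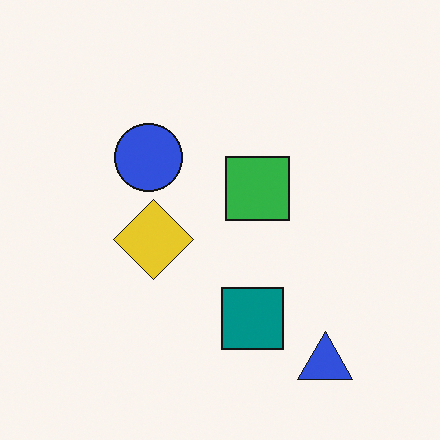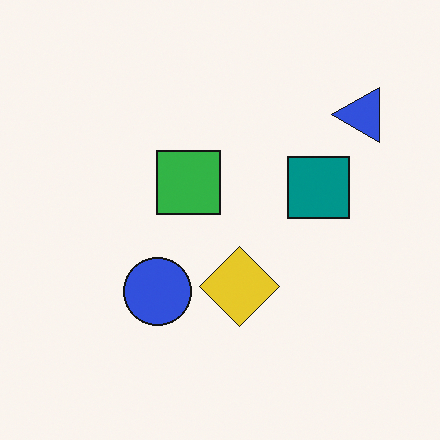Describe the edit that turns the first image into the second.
Rotated 90° counter-clockwise.

The blue triangle sits in the bottom-right of the first image and the top-right of the second — consistent with a whole-image 90° counter-clockwise rotation.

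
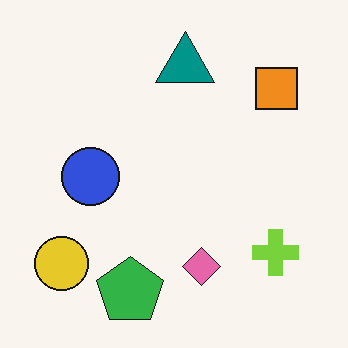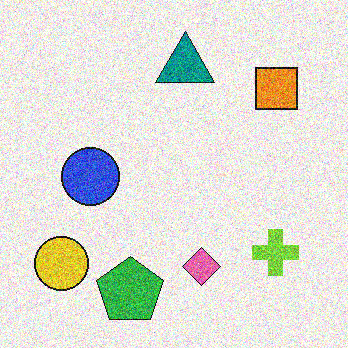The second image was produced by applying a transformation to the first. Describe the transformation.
Degraded with a thick layer of grain.

Random speckle covers the whole image, including the flat background.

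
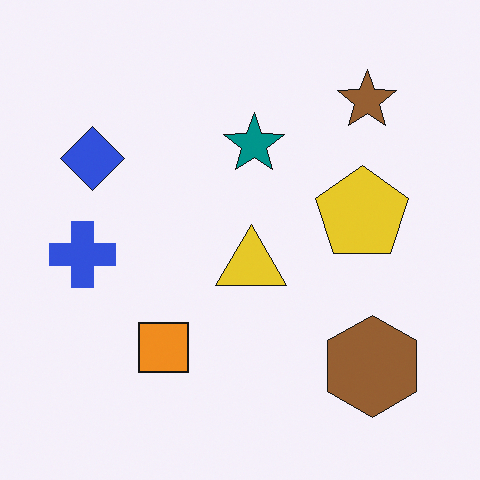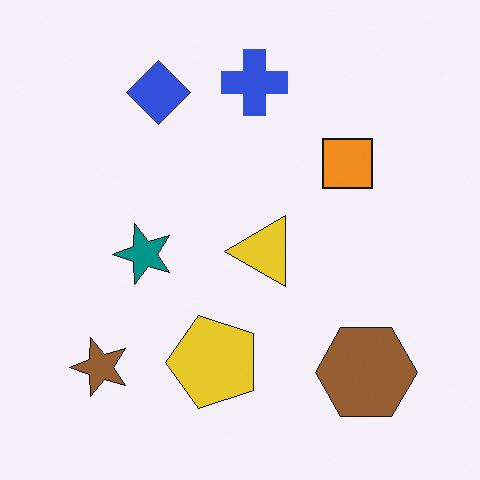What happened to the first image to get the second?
The image was transposed (reflected across the top-left ↔ bottom-right diagonal).

Shapes have swapped their row and column positions — what was in the top-right is now in the bottom-left — a diagonal reflection.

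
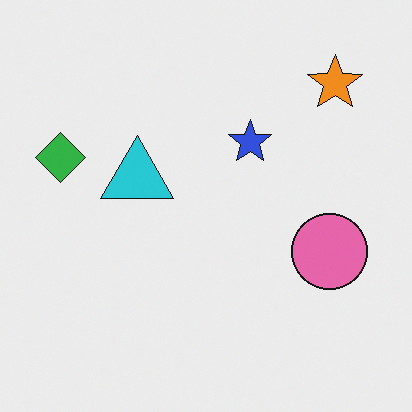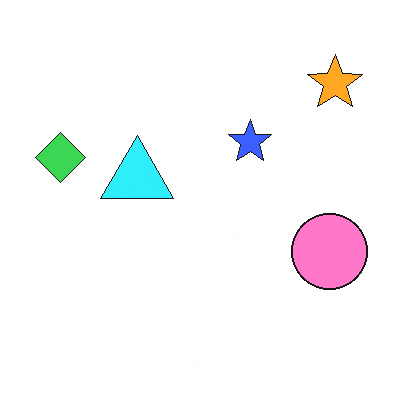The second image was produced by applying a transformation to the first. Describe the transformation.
This is the original image brightened a little.

Every pixel — background and shapes alike — is uniformly brightened.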